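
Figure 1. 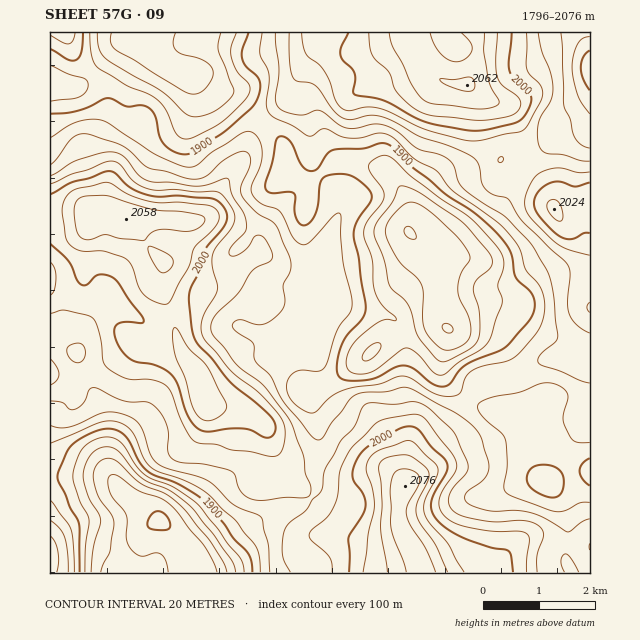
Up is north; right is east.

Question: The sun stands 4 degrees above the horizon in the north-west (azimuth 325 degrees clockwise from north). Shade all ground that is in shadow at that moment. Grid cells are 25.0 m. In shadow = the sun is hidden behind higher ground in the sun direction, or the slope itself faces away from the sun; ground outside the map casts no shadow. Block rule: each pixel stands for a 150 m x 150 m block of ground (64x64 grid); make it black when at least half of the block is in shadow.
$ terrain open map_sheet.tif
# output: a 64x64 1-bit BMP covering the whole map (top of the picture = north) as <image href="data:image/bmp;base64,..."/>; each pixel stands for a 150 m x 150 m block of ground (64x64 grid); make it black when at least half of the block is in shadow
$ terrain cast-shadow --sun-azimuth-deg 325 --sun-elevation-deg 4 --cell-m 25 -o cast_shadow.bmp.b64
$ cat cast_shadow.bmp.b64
<image width="64" height="64" href="data:image/bmp;base64,Qk0+AgAAAAAAAD4AAAAoAAAAQAAAAEAAAAABAAEAAAAAAAACAAATCwAAEwsAAAIAAAAAAAAA////AAAAAAA+AAAAAAAAAD4AAAAAAADgPgAAAAAAAOA+AAAAAAAAYBwAAAAAAAAADACAAAAHAAAAA8AAAB+AAAB/wAAAP8AAAf/AcAA/4AAH/8AAAD/gAA//wAAAH8AAH9/AAAAHwAA/x4AAAAGAAD/AAAAAAAAAP4AAAAAAAAB/gBgQAAAAAH+APBAAAAAAP4A4AAAAAAAfgAAAAAAAAAIAAAAAAAAAAAAAAAAAAACAAAAAAAAAAAAAAAAAAAAAAAAAAAAAAAAAAAAAeAAAAAAAAAB8AAAAAAAAAH4AAAAAAAAAfgAAAAAAEAA+AAAAAAA8AB4AAAAAADwACAAAAAAAPgAAAAAAAAAMAAAAAAAAAcAAAAAAAAABwAAAAAAAAAH8AAAAAAAAAP4AAAAAAAQAfgAAAAAADAB+AAHAAAQEAH4AB+AABAAAfgAP4AAAAAAeAA/gAAAAAAAAD+DAAAAAAAAH4cAAAAAAAAHwAAAAAAPAAGAAAAAAA+AA4AAAAAAB4AHgAAAAAADAB8AAAAAAAAAPw//AAAAAAB/H/+AAAAAAH8//8AAAAAAf///wAAAAAB////AAAAAAH4//8AAAAAAPAAD4AAAAAAAAADAAAAAAAAAAAAAAAAAAAAAAAAAAAAAAAAMIAAAAAAAABxwAAAAAAAAHHAAAAAAAAAMcAAAAAAAAAA=="/>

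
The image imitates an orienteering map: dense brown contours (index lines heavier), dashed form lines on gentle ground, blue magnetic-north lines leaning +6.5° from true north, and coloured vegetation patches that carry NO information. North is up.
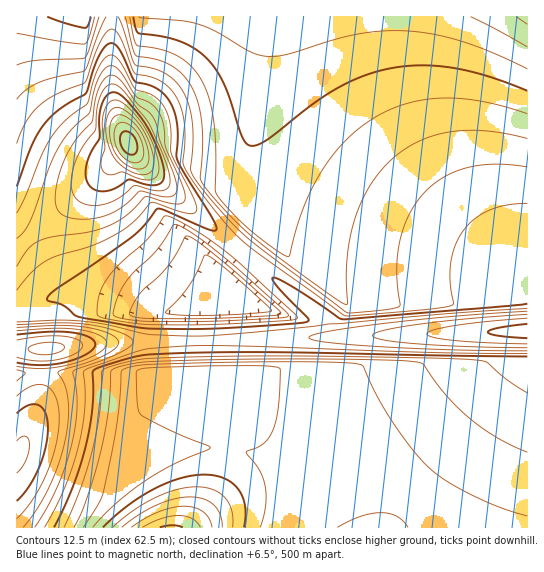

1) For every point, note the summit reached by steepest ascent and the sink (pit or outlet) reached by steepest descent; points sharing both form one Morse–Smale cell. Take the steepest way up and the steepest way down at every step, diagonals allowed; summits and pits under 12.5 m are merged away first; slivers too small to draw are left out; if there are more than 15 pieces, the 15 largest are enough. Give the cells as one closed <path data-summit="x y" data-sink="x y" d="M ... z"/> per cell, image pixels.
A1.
<path data-summit="129 143" data-sink="527 17" d="M527 16l-414 0-2 59 4 32 9 27 15 25 27 28 67 58 8 6 16-22 4 0 88 75 178-4z"/><path data-summit="527 331" data-sink="171 527" d="M527 331l-320 9-8 2 0 29 18 2 14 25 22 32 24 25 14 9 18 5 52 4 30 10 31 20 21 25 84 0z"/><path data-summit="18 455" data-sink="171 527" d="M210 372l-40 0-35 4-41-3-77 0-1 154 173 1 10-10 14-21 7-14 8-29 1-23-2-16z"/><path data-summit="129 143" data-sink="231 286" d="M130 145l-39 40-49 40-26 25 1 65 14-4 18-12 16-4 37 4 23 6 13 7 57-1 28-5 9-20-9-15 17-20-74-64-27-28z"/><path data-summit="129 143" data-sink="85 17" d="M111 16l-95 1 1 232 25-24 49-40 38-39-13-33-4-20z"/><path data-summit="129 143" data-sink="171 527" d="M215 372l-4 1 9 21 8 28 0 32-8 29-7 14-23 31 253-1-21-24-31-20-30-10-52-4-27-10-29-29z"/><path data-summit="527 331" data-sink="527 17" d="M258 228l-18 23 74 60 10 10 3 13 3 3 185-5 13-2-1-30-178 4z"/><path data-summit="47 349" data-sink="231 286" d="M78 295l-21 1-14 5-17 12-9 2-1 32 3 2 26 0 57-6 97-2 0-32-61 3-21-9z"/><path data-summit="527 331" data-sink="231 286" d="M241 252l-18 19 9 15-9 20-22 3-2 2 0 30 130-4-4-7-1-9-10-10z"/><path data-summit="47 349" data-sink="171 527" d="M198 341l-71 0-82 8-28-1-1 25 78 0 41 3 14-3 49-1 2-2z"/>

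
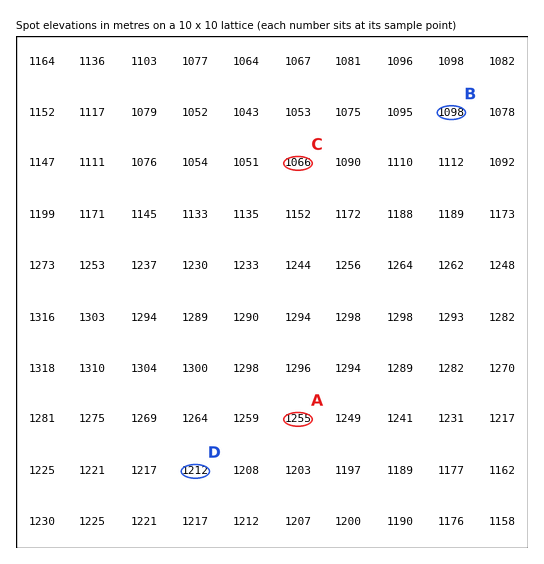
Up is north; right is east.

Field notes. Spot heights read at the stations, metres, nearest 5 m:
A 1255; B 1100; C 1065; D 1210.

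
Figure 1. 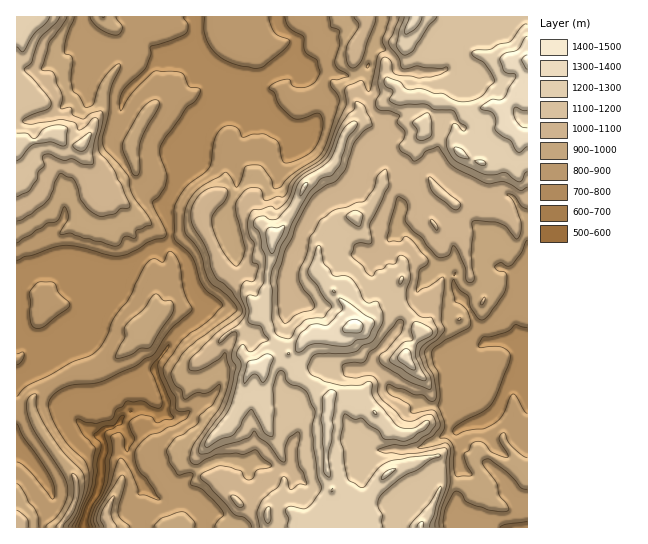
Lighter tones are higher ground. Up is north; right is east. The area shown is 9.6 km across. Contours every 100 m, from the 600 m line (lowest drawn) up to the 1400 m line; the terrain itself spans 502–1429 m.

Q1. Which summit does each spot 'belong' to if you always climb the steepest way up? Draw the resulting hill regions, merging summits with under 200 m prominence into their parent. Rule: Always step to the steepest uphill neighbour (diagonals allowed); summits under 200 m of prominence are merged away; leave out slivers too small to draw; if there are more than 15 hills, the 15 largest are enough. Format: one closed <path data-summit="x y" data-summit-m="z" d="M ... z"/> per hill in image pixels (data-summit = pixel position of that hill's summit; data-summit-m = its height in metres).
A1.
<path data-summit="355 327" data-summit-m="1429" d="M382 16l-186 1 1 20 8 14 26 28-7 22-14 4-17 20-9 21 0 8 3 5-2 11-18 29-4 12 8 20-2 11 18 17 6 24 6 14 6 9 0 4-6 7-14 10-12 11-18 28 2 13 10 22-2 10-7 4-20-7-15 8-5 8-7 4-5 0-5 5-1 4 4 5 0 11-3 5-1 25-4 12-8 12-4 14 1 7 443-1 0-308-17-23-8-1-12 4-14-3-22-11-18-21-10 0-7 6-7 20-13 17-1-21-3-8 1-15-9-16-1-17-3-7-11-10-5-19-1-27 16-48z"/><path data-summit="29 26" data-summit-m="1291" d="M195 16l-179 1 1 252 33-14 12-3 20 3 24 9 13 1 15-5 19-13 16-5 2-11-8-24 22-37 0-28 12-24 13-13 14-4 7-22-26-28-8-14z"/><path data-summit="17 526" data-summit-m="1086" d="M170 243l-17 4-19 13-15 5-13-1-24-9-20-3-12 3-34 15 1 258 66 0 5-21 8-12 4-12 1-25 3-5 0-11-4-5 1-4 5-5 5 0 7-4 5-8 15-8 20 7 7-4 2-10-10-22-2-13 18-28 12-11 14-10 6-7 0-4-6-9-6-14-6-24z"/><path data-summit="527 61" data-summit-m="1415" d="M527 16l-44 0 4 13-9 6-21 6-8 9-2 17-8 5-38 0-4-2-1-8-6-9-8-5-9-1-6 20 2 35 4 11 11 10 3 7 1 17 9 16-1 15 5 30 0-5 12-13 7-20 7-6 10 0 18 21 22 11 14 3 12-4 8 1 12 18 5 4z"/><path data-summit="406 358" data-summit-m="1375" d="M450 264l-11 3-16 15-6 9 0 14-14 14-10 16-20 22 0 10 12 11 4 9 5 5 7 1 22 12 20 0 6-4 5-9 9-5 6-21 10-19-17 0-14-25 0-5 5-12 8-7-8-13 2-16z"/><path data-summit="415 17" data-summit-m="1362" d="M482 16l-99 0-10 30 9 2 8 5 6 9 1 8 4 2 38 0 8-5 2-17 8-9 21-6 9-6z"/>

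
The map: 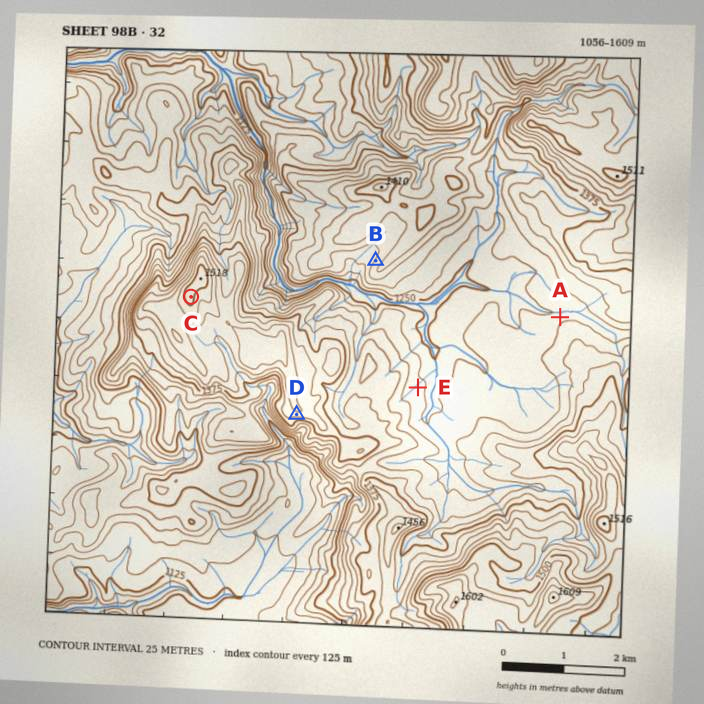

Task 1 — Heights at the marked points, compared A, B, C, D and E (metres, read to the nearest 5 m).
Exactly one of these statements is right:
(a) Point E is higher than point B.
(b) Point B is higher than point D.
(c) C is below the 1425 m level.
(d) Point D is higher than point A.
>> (d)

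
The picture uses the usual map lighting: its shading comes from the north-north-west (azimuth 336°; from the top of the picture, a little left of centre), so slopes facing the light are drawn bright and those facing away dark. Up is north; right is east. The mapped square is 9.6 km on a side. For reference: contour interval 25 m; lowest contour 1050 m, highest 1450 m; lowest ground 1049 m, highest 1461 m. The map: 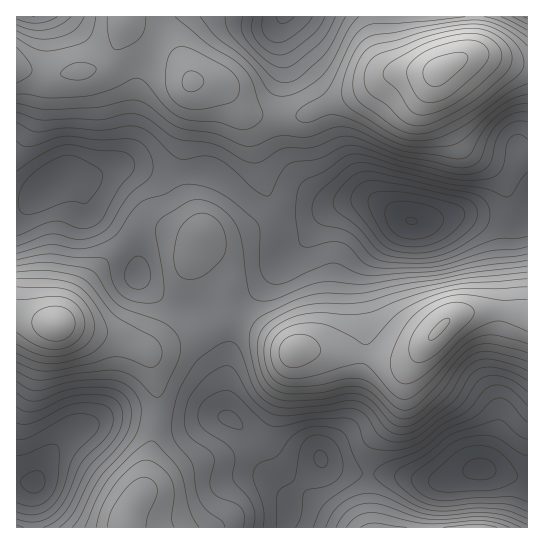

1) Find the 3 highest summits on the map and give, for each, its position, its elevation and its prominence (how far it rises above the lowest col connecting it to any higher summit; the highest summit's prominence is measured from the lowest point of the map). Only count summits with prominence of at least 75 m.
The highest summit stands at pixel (439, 70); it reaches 1461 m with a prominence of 412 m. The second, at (439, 329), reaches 1427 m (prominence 204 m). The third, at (57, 325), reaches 1425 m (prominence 162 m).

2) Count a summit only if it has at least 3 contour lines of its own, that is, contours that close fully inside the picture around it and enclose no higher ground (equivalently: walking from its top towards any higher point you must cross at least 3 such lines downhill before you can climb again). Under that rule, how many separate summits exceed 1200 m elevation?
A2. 1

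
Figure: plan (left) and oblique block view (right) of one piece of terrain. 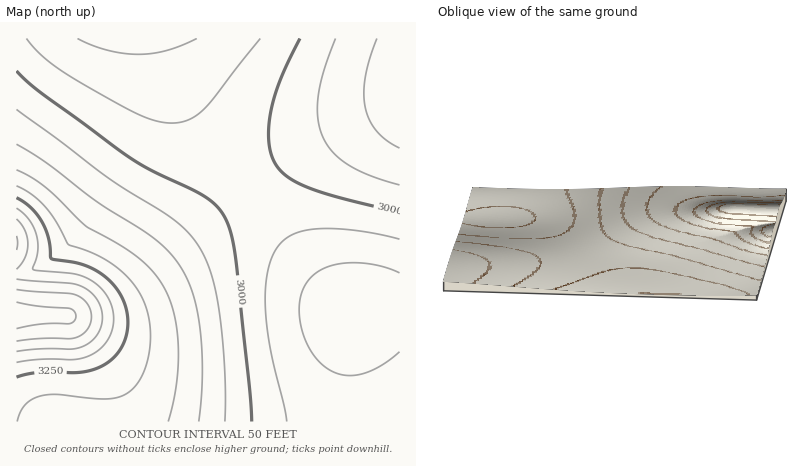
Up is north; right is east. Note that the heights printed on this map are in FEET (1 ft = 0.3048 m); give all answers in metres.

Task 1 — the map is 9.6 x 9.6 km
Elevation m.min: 875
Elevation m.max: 1060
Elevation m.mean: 930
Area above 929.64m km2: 36.8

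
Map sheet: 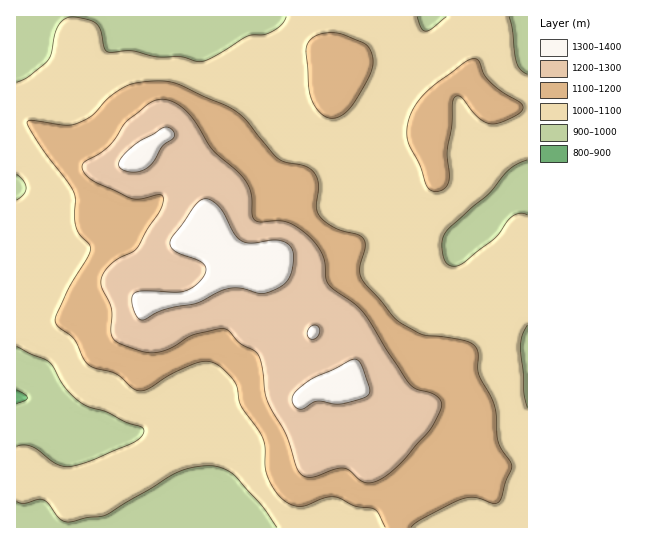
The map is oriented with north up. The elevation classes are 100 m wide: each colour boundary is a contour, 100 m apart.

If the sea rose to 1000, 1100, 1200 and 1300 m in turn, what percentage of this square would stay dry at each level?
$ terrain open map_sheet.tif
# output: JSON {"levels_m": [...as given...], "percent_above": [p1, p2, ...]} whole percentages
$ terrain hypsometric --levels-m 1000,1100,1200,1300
{"levels_m": [1000, 1100, 1200, 1300], "percent_above": [88, 46, 22, 4]}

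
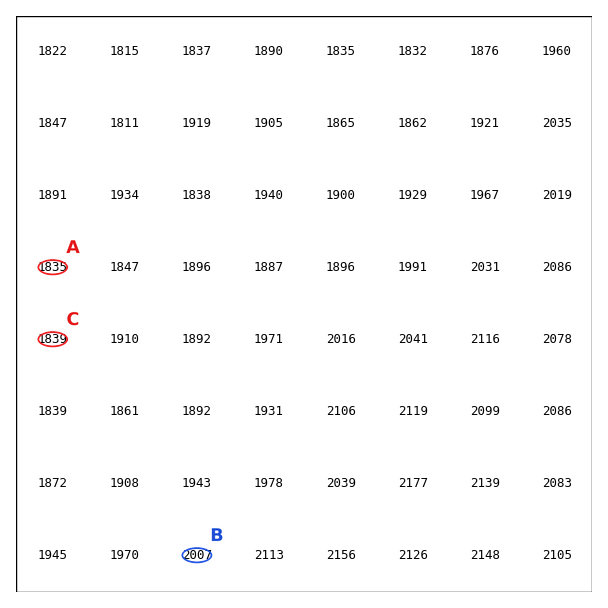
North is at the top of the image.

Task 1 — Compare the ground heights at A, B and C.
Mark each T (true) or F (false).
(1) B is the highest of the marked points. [T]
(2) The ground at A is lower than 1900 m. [T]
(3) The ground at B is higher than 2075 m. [F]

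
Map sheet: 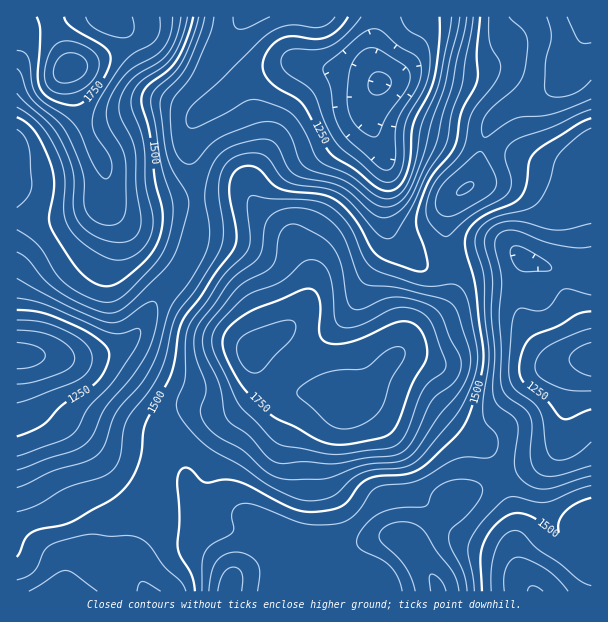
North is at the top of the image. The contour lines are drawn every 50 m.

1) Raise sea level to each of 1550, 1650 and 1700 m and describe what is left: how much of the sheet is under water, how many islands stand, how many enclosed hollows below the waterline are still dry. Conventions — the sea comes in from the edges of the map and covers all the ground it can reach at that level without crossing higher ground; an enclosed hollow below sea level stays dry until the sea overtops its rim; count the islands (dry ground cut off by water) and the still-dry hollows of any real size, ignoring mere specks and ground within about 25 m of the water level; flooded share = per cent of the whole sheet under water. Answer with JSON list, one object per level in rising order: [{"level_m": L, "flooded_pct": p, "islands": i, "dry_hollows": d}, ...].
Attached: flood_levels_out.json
[{"level_m": 1550, "flooded_pct": 65, "islands": 1, "dry_hollows": 0}, {"level_m": 1650, "flooded_pct": 82, "islands": 1, "dry_hollows": 0}, {"level_m": 1700, "flooded_pct": 88, "islands": 1, "dry_hollows": 0}]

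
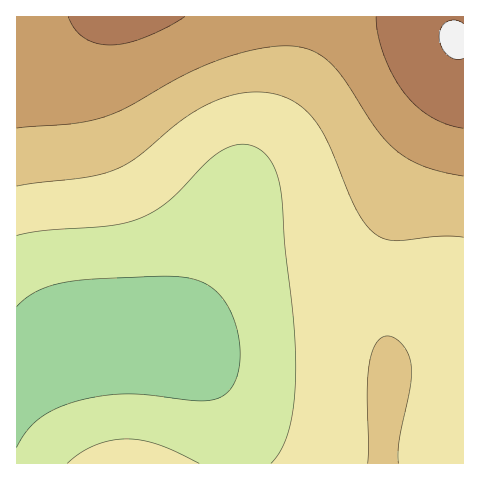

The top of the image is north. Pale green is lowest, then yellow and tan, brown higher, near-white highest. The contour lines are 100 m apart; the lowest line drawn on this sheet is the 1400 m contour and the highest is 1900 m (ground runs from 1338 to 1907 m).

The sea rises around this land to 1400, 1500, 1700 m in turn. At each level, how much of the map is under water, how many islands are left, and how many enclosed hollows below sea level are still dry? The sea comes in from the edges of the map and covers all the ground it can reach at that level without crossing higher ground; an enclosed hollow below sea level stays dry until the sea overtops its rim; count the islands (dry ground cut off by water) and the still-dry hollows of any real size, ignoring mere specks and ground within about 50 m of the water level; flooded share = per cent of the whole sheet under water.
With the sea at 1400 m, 13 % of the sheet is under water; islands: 0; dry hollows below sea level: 0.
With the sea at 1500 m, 35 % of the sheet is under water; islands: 0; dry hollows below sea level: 0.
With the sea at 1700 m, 81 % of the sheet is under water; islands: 0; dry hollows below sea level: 0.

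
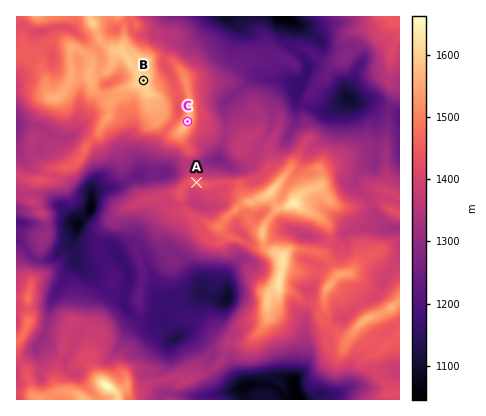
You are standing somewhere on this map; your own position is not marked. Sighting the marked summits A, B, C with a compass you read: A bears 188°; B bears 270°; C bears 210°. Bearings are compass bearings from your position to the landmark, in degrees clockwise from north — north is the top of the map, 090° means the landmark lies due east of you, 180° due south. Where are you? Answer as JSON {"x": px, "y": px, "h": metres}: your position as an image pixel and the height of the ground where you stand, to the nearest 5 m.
{"x": 211, "y": 81, "h": 1360}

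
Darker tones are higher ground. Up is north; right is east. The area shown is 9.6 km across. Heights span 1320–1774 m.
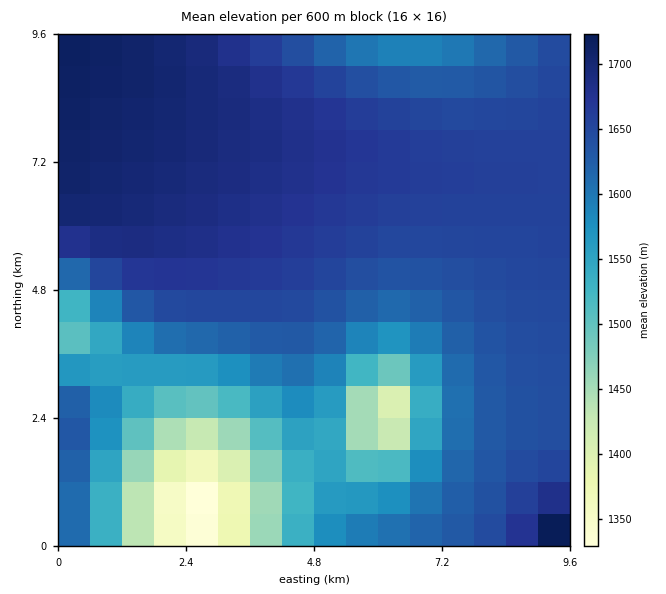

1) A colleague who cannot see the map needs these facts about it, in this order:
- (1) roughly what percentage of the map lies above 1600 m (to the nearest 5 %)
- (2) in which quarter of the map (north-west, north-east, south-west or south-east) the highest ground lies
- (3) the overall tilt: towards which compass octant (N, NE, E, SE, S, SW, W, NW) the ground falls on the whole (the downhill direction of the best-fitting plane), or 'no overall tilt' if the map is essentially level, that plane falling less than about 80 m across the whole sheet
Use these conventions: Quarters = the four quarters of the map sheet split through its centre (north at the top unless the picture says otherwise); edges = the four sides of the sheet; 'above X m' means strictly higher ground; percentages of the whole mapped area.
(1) About 70 % of the map lies above 1600 m.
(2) Look to the south-east quarter for the highest ground.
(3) The general tilt is down to the south (the land rises towards the north).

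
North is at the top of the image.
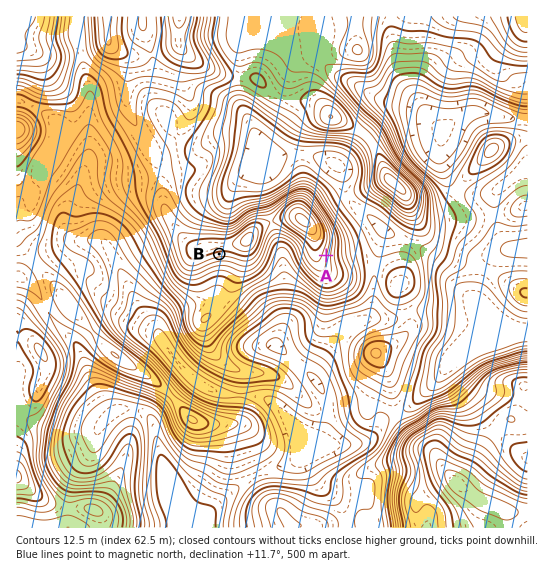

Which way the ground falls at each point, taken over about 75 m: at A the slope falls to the E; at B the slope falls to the S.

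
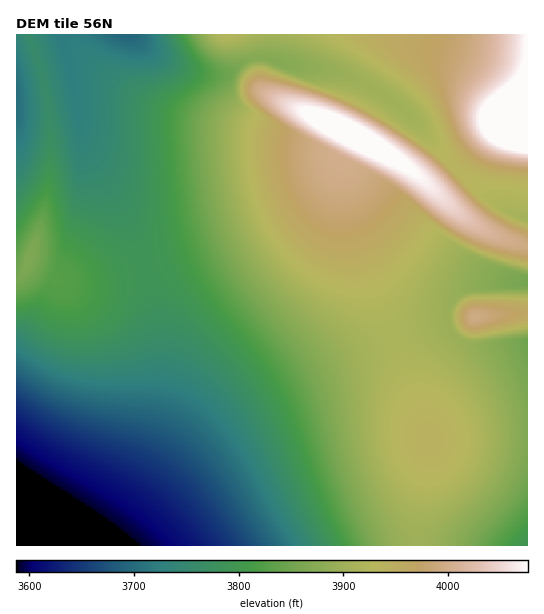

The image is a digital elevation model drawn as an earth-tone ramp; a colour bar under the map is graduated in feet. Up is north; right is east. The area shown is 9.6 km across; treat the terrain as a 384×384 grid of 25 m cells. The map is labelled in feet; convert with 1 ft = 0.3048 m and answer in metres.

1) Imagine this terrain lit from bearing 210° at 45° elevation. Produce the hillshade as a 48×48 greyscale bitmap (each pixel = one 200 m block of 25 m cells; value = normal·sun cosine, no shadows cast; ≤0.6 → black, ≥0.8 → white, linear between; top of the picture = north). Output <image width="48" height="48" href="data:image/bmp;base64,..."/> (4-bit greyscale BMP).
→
<image width="48" height="48" href="data:image/bmp;base64,Qk32BAAAAAAAAHYAAAAoAAAAMAAAADAAAAABAAQAAAAAAIAEAAATCwAAEwsAABAAAAAAAAAAAAAAABEREQAiIiIAMzMzAERERABVVVUAZmZmAHd3dwCIiIgAmZmZAKqqqgC7u7sAzMzMAN3d3QDu7u4A////AIiIiJmZmZmZmZmZmZmZqpmZmYiIiIiIiIiIiZmZmZmZmZmZmZmZmZmZmYiIiIiIiIiJmZmZmZmZmZmZmZmZmZmZmZiIiIiIiImZmZmZmZmZmZmZmZmZmZmZmZiIiIiIiJmZmZmZmZmZmZmZmZmZmZmZmZmIiIiIiJmZmZmZmZmZmZmZmZmZmZmZmZmIiIiIiJmZmZmZmZmZmZmZmZmZmZmZmZmIiIiIiJmZmZmZmZmZmZmZmZmZmZmZmZiIiIiIiJmZmZmZmZmZmZmZmZmZmZmZmYiIiIiIiJmZmZmZmZmZmZmZmZmZmZmZmIiIiIiIiJmZmZmZmZmZmZmZmZmZmZmZiIiIiIiIiJmZmZmZmZmZmZmZmZmZmZmYiIiIiIh3d5mZmZmZmZmZmZmZmZmZmZmIiIiIiHd3d5mZmZmZmZmZmZmZmZmZmZmIiIiIh3d3d6qqmZmZmZmZmZmZmZmZmZmIiIiIh3d3d6qqmZmZmZmZmZmZmZmZmZiIiIiId3d3d6qqmZmZmZmZmZmZmZmZmZiIiIiId3d3d6qqmZmZmZmZmZmZmZmZmZiIiIiIh3d3d6qpmZmZmZmZmZmZmZmZmZiIiIiIiIiIiKqZmZmYiImZmZmZmZmZmZiIiIiIibuqqqmZmZiIiIiZmZmZmZmZmZmIiIiIm7uru6mZmYiIiIiZmZmZmZmZmZmIiIiImpiImZmZmIiIiIiJmZmZmZmZmZmIiIiIh2VWZpmYiIiIiIiJmZmZmZmZmZmIiIiIh1VERJmIiIiIiIiJmZmZmZmZmZmIiIiIiHdmZoiIiIiIiIiJmZmZmZmZmZmIiIiIiIiJq4iIiHeIiIiJmZmZmZmZmZmIiIiIiIm8zIiHd3d4iIiJmZmZmZmZmZmIiIiIibzcuoh3d3d4iIiZmZmZmZmZmZiIiIiIrNy5h4h3d3d4iIiZmZmZmZmZmZiIiIiKzLmGVYh3d3eIiIiZmZmZmZmZmYiIiIisyoZURYh3d3eIiIiZmZmZmZmZmYiIiIrMqFRGeIh3d3iIiIiZmZmZmZmZmIiIiKzKdTV4mYh3d3iIiImZmZmZmZmZiIiImsyXU1iZmYiHd4iIiImZmZmZmZmYiIiJvLl0NYmaqoiHd4iIiImZmZmZmZmIiIm8y4ZCSJq7vIiHd4iIiJmZmZmZmZiIiazLl1MkiavM3YiHd4iIiJmZmZmZmYiJrMuoZCJHmrzN3YiId4iIiZmZmZmZiImszKhkISV5q7vMzImIeIiIiJmZmYiIiazLqGUxE2iZqqqqqpmYeIiIiIiIiIiJq8uoZTETV4maqpmIiJmXeIiIiIiIiIiLy6hkMRNGeJmqmYh3d5mHeIiIiIh3iIibqGQyI1Z4iZqpmIh3dpmHeIiIh3d3iIiYdTIjVniJmamZmIh3d5mHeIiHd3eImZmXUzRniImZmZmYiIiIiJmHiIh3d3iJqqqYZniZmZmZmZmIiIiIiJh3iId3d4mau7qpmZmZmZmZmYiIiIiJmZh3iId3eJmru7qpmZmZmZmZiIiIiIiZmQ=="/>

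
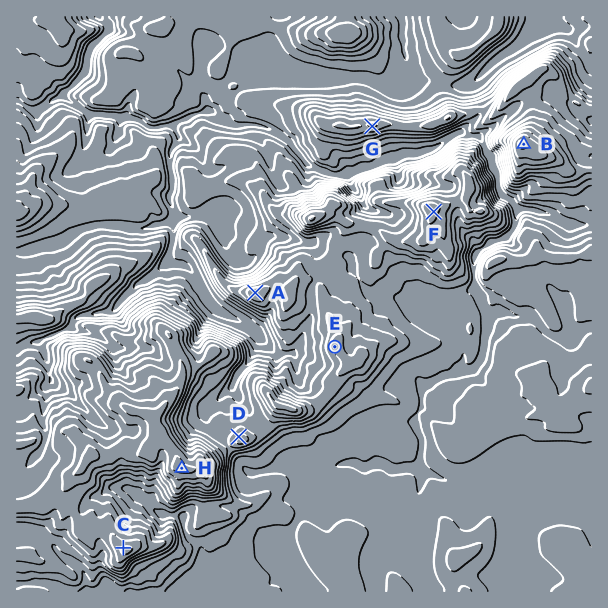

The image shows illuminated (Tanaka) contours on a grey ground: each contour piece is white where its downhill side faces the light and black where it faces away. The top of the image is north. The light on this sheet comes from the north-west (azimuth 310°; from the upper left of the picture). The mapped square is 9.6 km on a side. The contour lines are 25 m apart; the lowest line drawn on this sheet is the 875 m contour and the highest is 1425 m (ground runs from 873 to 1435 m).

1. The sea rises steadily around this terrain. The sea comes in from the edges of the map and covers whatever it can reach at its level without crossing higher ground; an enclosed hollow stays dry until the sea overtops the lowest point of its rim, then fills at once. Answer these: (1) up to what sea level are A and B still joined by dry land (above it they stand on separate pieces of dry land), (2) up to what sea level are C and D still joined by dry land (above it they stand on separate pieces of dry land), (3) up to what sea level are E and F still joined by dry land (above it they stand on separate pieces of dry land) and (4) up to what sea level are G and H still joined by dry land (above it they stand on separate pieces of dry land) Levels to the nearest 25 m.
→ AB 1100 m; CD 1250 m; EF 1175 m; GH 1075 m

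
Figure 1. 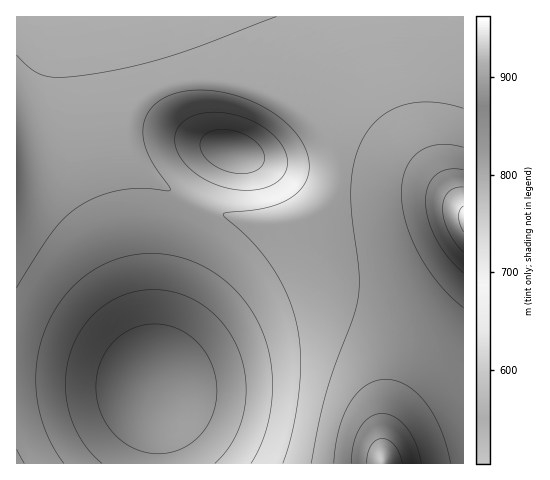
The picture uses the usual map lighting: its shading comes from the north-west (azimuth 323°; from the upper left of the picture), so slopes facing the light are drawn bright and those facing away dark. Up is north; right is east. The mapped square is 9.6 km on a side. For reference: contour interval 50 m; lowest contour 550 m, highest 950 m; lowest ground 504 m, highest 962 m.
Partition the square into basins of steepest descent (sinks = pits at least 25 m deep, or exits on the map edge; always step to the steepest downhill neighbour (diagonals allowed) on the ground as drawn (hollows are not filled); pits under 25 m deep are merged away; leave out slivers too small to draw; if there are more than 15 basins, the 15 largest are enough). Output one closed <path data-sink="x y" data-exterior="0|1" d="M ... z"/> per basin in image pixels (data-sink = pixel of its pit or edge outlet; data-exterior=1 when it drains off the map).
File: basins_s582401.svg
<path data-sink="157 388" data-exterior="0" d="M463 16l-447 1 1 447 447-1 0-250-2-2-16-6-28 0-48 8-45 4-37 5-23 0-30-4-41-14-36-22-23-24-8-15-1-9 3-16 6-10 11-12 14-8 19-6 18-2 27 1 19 4 34 11 60 37 80 37 27 19 19 19z"/><path data-sink="232 152" data-exterior="0" d="M210 80l-31 2-26 10-18 16-8 17 0 18 11 19 20 20 24 16 40 16 43 8 23 0 37-5 36-3 57-9 28 0 18 6 0-2-20-20-21-15-26-14-60-27-44-28-45-19z"/>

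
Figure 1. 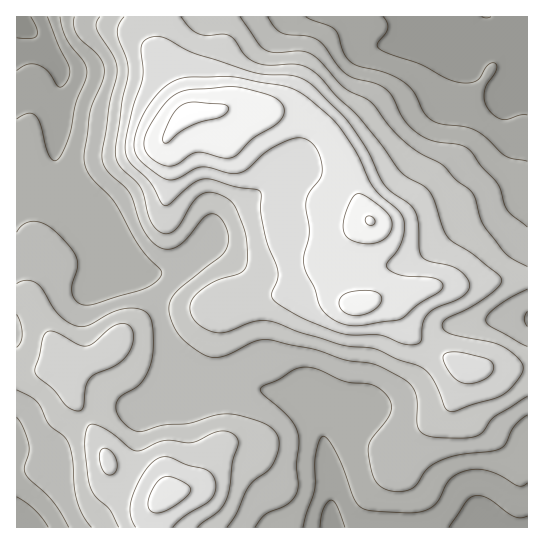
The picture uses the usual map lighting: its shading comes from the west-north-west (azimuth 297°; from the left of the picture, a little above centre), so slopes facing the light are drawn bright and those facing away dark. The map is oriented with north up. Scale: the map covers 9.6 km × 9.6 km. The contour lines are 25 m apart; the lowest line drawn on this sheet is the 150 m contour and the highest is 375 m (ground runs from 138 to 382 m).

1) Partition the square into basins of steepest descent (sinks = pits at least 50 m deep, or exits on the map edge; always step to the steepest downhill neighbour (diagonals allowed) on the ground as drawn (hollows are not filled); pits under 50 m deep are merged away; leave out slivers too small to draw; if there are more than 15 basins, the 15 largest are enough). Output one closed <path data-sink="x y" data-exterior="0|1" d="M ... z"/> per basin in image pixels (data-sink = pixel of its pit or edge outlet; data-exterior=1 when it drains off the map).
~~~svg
<path data-sink="486 527" data-exterior="1" d="M329 281l-8 2-24 10-68 8-28 8-36 6-34 13-9 7-15 16-9 5-16 4-22-3 3 14 9 26 24 38 13 31 16 13 33 16 7 0-10 15-2 17 374 1 1-159-63-1-46-27-11-11-9-17-9-10-5-3-12 0-12 4-8 0z"/><path data-sink="17 18" data-exterior="1" d="M157 16l-141 1 1 355 29-3 11-8 2-6 14 5 25-4 9-5 15-16 9-7 34-13 36-6 28-8 68-8 28-12 6 2 14 14-12-26-1-14 5-11 14-14 20-11-12-20-11-32-16-31-18-18-21-8-66-4-10 3-22 0-6 2-12-31-6-13-12-16z"/><path data-sink="486 17" data-exterior="1" d="M527 16l-369 0-1 31 3 8 11 14 6 13 12 31 6-2 22 0 10-3 66 4 21 8 14 13 20 36 11 32 12 20-20 11-14 14-5 11 0 10 4 12 7 14 8 10 10 1 12-4 12 0 5 3 9 10 9 17 11 11 46 27 62 0z"/><path data-sink="17 527" data-exterior="1" d="M59 355l-2 6-11 8-30 4 0 154 137 1 2-18 10-15-7 0-33-16-16-13-13-31-24-38-9-26z"/>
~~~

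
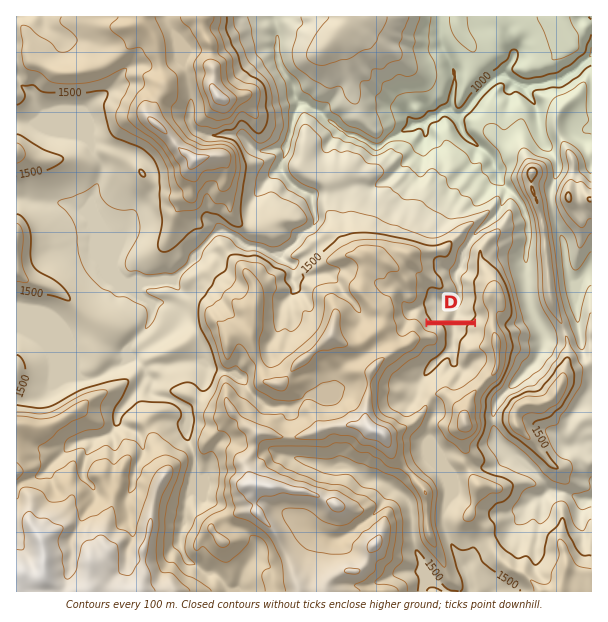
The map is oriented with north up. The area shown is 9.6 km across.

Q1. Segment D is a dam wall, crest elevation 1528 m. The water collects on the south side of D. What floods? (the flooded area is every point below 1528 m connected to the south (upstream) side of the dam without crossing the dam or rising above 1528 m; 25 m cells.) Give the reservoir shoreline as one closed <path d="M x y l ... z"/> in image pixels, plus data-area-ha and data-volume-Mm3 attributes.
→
<path d="M473 325l-42 0-1 1 1 0 6 0 1 2 2 0 4 4 0 12-2 1-2 5-2 2-1 0-3 3-5 0-11 11-2 5-7 9-1 4 1 2 5 10 2 2 5-5 0-1 3-3 0-2 3-3 0-1 14-13 3 0 2 2 10 0 5 4 3 0 1-2 2 0 3-3 0-2 2-1 0-3-1-1-7 0-2-2 0-3-2-2 2-1 0-11 1-1 0-2 2 0 7-7 0-8 2-1-1-1z" data-area-ha="54" data-volume-Mm3="15.10"/>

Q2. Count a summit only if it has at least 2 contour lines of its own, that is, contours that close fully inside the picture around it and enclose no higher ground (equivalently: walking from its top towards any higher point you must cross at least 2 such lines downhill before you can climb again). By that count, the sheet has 6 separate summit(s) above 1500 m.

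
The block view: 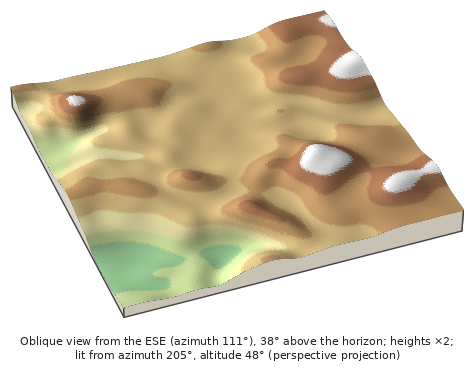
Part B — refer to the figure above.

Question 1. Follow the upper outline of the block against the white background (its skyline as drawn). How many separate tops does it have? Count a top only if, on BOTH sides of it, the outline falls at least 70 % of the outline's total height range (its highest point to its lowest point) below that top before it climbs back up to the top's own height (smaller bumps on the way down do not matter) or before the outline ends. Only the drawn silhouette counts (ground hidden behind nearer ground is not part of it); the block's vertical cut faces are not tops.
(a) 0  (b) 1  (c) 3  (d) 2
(a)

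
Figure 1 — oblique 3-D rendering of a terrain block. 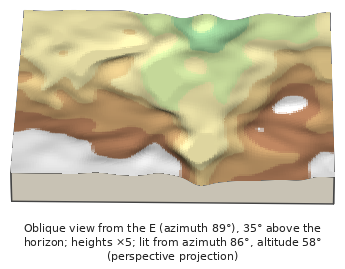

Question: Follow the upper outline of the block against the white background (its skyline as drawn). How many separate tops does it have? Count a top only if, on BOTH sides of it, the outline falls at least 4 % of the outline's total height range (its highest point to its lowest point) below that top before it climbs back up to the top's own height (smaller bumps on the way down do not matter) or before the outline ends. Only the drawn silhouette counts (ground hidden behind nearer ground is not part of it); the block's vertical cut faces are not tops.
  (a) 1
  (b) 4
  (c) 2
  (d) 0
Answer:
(c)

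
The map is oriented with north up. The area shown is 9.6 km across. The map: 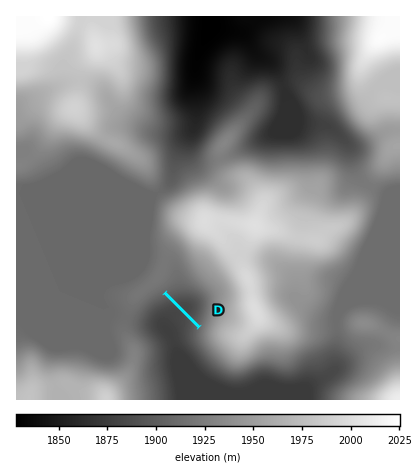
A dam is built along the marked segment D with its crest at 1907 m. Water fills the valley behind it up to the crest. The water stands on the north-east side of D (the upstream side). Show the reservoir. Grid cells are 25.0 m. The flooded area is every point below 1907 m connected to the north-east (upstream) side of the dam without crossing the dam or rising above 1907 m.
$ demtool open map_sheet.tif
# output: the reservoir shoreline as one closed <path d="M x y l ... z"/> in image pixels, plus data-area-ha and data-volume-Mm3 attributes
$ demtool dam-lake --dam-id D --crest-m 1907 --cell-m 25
<path d="M182 287l-10 2-5 3 31 32 6-14 0-10-2-4-6-5-14-4z" data-area-ha="45" data-volume-Mm3="5.18"/>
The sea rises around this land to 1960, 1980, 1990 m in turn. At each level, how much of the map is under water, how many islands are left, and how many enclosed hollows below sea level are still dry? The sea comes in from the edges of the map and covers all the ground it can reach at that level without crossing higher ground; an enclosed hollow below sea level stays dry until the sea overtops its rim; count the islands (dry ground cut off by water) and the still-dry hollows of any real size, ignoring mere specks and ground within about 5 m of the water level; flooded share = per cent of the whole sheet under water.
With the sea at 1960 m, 76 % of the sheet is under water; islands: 1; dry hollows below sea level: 0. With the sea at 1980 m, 87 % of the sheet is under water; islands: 2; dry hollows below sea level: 0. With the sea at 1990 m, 93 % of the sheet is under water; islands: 2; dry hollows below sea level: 0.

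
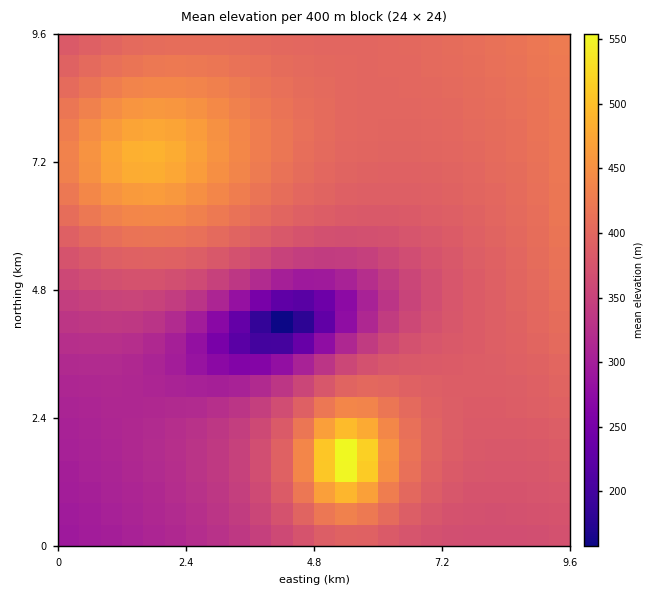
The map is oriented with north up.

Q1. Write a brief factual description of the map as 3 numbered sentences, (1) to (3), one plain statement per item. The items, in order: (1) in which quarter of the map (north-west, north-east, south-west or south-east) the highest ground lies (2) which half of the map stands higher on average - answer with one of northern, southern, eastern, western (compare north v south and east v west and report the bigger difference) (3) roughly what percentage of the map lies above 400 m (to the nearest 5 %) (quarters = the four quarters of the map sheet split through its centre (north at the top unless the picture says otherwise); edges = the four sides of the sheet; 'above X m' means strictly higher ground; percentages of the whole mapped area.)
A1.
(1) The highest ground is in the south-east quarter.
(2) Taken as a whole, the northern half is higher than the southern.
(3) Ground above 400 m makes up about 35 % of the sheet.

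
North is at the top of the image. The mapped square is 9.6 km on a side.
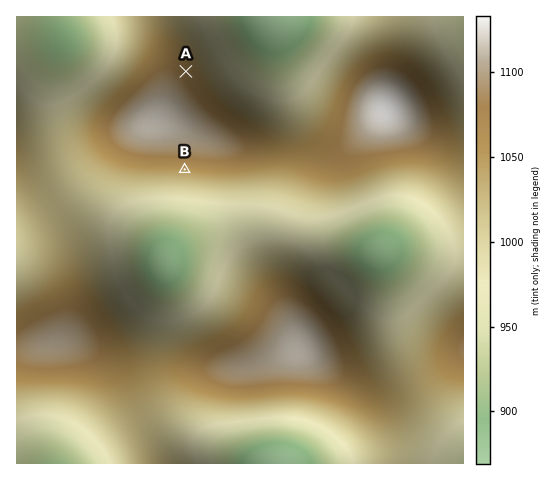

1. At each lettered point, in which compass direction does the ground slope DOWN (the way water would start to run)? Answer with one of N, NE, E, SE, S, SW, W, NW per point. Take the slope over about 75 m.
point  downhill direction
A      NE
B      S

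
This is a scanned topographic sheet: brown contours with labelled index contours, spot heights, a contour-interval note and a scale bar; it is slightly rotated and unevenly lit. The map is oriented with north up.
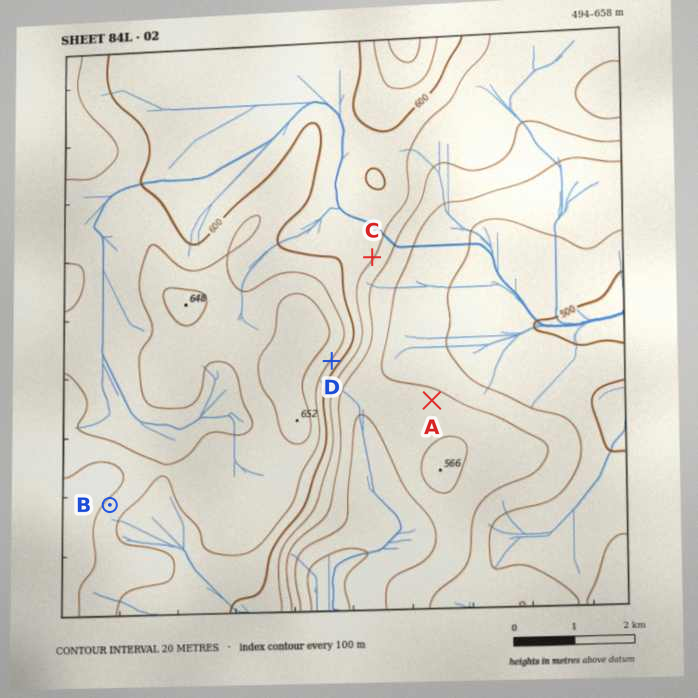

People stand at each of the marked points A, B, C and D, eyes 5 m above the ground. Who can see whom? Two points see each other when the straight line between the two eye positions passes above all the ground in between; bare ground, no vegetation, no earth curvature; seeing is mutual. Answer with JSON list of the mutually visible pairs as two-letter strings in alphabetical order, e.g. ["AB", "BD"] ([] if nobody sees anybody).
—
["AC", "AD"]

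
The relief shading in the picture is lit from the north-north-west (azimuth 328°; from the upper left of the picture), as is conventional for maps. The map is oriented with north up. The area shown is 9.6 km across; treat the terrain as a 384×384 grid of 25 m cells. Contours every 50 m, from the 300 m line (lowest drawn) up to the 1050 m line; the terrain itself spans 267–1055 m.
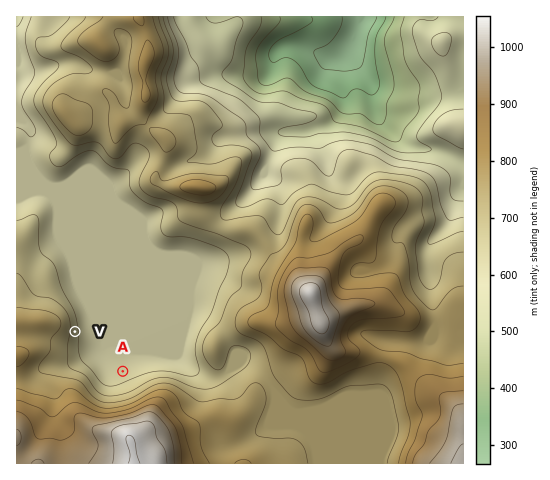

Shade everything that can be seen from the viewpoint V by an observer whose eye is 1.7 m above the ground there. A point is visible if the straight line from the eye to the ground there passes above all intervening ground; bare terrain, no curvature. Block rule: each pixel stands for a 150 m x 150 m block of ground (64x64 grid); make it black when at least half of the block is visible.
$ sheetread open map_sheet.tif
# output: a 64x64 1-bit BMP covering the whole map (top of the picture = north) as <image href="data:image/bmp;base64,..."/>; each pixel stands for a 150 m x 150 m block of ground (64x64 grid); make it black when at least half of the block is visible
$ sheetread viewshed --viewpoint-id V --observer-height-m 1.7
<image width="64" height="64" href="data:image/bmp;base64,Qk0+AgAAAAAAAD4AAAAoAAAAQAAAAEAAAAABAAEAAAAAAAACAAATCwAAEwsAAAIAAAAAAAAA////AAAAAAAAAAAAAAAA/hAAAAAAAAD/GAAAAAAAAP8AAAAAAAAAf0gBAAAAAAB/aB/AAAAAAH8oP+AAAAAAfzv/8AAAAAB/Gf/wD4AAAB8B//gfwAAAAAH//D/AQAAAA//+/8PgAAAD//////AAAAH///gE8AAAAP//8AD4AAAA///wA/gAAAD///AP8AAAAP//8B/wAAAA///5//AAAAH/////4AAAAH/////gAAAAf////+AAAAB/////wAAAAH/////AAAAAf////8AAAAB/////gAAAAH////8AAAAAf////wAAAAB/////AAAAAH////8AAAAAf///8wAAAAD////xAAAAAP///+GAAAAA////gYAAAAD///AAgAAAAP//4ACAAAAA///gAAAAAAD///gAAAAAAP//+AAAAAAA///AAAAAAAD/8AAAAAAAAf/AAAAAAAAD/8AAAAAAAAP/wAAAAAAAAf/gAAAAAAAB//gAAAAAAAP/+AAAAAAAA//wAAAAAAAHHeAAAAAAAAYAYAAAAAAADABgAAAAAAAAAHAAAAAAAAAAYAAAAAAAAABAAAAAAAAAAEAAAAAAAAAAQAAAAAAAAABgAAAAAAAAAAAAAAAAAAAMAAAAAAAAABgAAAAAAAAAAAAAAAAAAAAAAAAAAAAAAAAAAAAAAAAAAAAAAAAAAA=="/>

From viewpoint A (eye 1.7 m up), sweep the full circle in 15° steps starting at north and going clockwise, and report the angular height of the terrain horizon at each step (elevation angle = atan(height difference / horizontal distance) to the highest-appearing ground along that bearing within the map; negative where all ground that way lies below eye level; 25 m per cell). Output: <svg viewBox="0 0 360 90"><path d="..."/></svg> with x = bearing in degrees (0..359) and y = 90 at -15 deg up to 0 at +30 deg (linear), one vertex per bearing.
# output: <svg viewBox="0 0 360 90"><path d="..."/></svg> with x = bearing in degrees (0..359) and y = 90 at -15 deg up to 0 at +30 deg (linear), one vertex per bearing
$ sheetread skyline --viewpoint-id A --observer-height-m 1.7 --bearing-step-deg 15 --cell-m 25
<svg viewBox="0 0 360 90"><path d="M0 57l15-1 15 1 15 0 15-5 15-2 15 4 15-9 15-9 15-7 15-5 15 0 15 0 15 4 15 4 15 3 15 5 15 4 15 7 15 0 15 0 15 3 15 5 15-1"/></svg>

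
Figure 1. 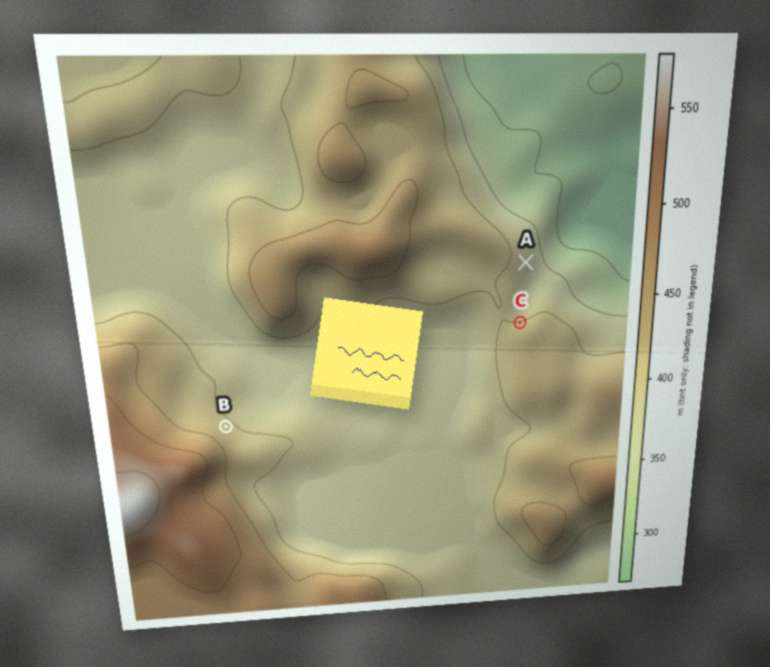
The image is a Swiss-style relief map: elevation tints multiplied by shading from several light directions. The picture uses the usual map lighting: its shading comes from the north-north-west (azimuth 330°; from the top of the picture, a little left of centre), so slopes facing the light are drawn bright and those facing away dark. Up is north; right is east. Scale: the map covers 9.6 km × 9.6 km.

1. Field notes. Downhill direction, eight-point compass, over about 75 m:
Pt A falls E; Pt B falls NE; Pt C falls N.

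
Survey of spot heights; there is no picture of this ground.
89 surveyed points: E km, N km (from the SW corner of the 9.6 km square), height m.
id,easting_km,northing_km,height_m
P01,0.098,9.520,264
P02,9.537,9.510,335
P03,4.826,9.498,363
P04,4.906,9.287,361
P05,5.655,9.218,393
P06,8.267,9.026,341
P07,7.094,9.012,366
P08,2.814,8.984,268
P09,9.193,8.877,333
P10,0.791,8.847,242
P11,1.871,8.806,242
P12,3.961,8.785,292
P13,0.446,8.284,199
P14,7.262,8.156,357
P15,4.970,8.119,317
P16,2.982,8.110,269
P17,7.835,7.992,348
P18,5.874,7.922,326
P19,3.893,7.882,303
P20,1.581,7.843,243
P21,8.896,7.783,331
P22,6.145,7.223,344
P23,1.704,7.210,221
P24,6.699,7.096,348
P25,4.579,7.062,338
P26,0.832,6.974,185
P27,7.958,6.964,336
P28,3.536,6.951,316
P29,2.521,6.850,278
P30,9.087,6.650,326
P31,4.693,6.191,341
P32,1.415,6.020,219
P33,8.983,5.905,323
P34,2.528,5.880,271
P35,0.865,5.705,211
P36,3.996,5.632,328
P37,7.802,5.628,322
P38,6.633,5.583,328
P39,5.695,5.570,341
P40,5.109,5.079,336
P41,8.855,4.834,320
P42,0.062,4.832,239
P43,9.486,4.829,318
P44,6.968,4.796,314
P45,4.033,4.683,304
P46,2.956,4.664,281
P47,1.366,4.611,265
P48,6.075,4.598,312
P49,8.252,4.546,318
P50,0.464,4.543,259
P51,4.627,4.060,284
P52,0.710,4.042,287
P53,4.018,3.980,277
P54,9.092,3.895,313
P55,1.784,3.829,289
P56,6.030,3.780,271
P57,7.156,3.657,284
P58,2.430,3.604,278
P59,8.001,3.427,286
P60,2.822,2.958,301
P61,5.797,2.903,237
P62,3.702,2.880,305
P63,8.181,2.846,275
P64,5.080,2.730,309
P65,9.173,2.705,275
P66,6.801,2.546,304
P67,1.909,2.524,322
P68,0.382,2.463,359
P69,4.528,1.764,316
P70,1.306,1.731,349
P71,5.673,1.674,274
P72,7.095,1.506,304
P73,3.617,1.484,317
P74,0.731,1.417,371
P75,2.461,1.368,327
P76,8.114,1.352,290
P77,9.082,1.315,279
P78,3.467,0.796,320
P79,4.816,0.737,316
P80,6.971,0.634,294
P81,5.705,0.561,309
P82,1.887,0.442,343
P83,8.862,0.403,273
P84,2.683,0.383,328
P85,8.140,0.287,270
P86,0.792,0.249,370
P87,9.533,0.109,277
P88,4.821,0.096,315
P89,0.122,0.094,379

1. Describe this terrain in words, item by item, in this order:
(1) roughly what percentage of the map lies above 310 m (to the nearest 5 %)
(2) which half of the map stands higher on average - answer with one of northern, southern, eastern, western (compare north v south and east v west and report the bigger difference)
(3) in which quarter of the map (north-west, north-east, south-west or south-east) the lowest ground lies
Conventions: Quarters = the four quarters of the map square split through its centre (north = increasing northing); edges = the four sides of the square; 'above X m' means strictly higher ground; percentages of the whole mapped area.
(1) Roughly 50 % of the ground is higher than 310 m.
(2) The eastern half stands higher on average than the western half.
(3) Look to the north-west quarter for the lowest ground.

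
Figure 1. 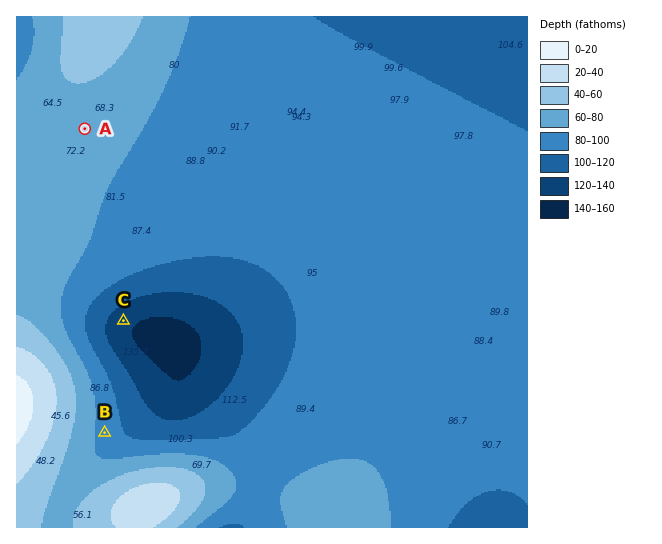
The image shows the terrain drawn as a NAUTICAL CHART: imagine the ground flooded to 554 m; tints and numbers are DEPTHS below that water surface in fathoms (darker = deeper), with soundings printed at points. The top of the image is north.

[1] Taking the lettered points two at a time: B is above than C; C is below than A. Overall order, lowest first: C B A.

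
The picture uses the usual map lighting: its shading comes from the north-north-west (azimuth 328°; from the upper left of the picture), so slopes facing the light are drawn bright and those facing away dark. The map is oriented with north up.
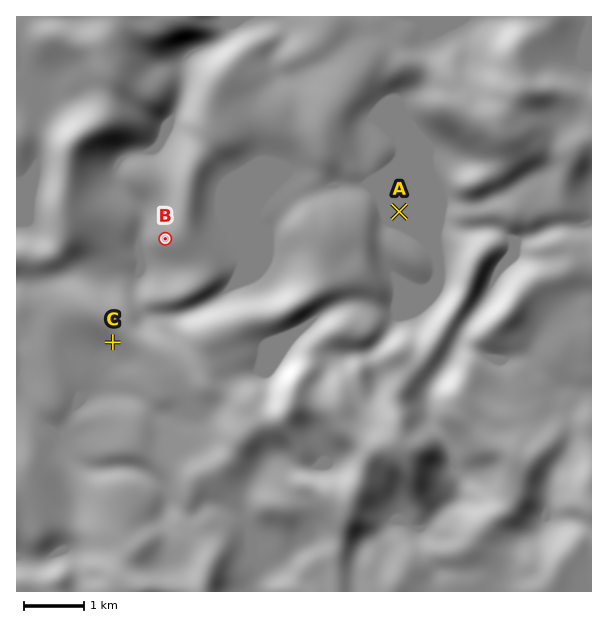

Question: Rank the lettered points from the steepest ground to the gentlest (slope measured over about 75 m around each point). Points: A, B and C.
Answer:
B C A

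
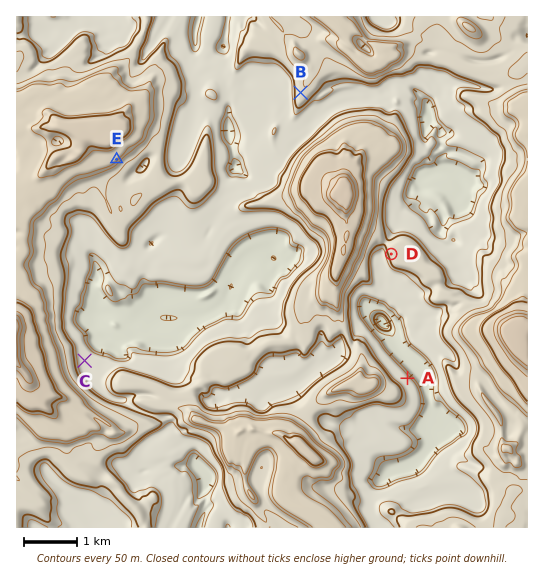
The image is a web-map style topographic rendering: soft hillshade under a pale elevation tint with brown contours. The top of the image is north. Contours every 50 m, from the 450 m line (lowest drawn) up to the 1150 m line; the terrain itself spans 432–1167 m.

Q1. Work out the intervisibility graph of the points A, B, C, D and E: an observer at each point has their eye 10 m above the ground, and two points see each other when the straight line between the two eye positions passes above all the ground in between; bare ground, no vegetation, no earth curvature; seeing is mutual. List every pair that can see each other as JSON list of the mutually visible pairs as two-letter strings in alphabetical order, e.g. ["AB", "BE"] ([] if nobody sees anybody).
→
["AD", "BC", "BE", "CE"]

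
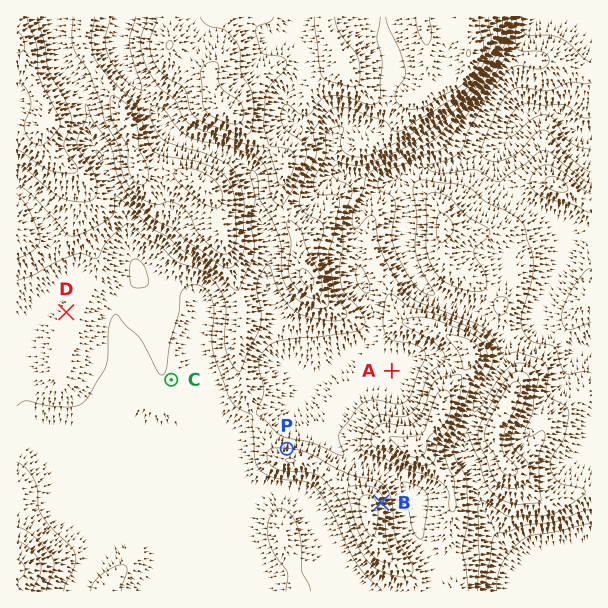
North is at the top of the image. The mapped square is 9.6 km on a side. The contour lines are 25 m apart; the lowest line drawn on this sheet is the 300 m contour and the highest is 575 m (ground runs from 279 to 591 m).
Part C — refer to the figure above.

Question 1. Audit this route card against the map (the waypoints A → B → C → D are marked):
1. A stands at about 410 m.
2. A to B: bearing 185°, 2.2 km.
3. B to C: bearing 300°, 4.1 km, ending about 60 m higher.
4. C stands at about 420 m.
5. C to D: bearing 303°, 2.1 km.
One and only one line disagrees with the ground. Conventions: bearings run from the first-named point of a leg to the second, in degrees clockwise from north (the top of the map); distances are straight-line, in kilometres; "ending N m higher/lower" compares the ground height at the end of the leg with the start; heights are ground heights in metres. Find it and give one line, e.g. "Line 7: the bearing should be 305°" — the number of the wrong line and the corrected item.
Line 3: it should read "ending about 60 m lower".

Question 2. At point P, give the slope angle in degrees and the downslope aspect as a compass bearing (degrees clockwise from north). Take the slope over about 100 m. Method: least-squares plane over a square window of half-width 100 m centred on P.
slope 10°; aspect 4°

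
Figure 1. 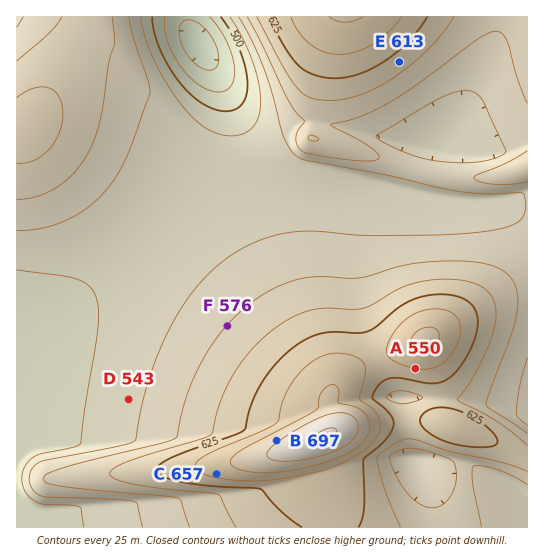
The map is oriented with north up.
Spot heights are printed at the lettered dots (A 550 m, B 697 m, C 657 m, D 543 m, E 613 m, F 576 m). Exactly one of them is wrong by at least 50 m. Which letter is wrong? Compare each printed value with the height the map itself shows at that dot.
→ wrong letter A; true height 650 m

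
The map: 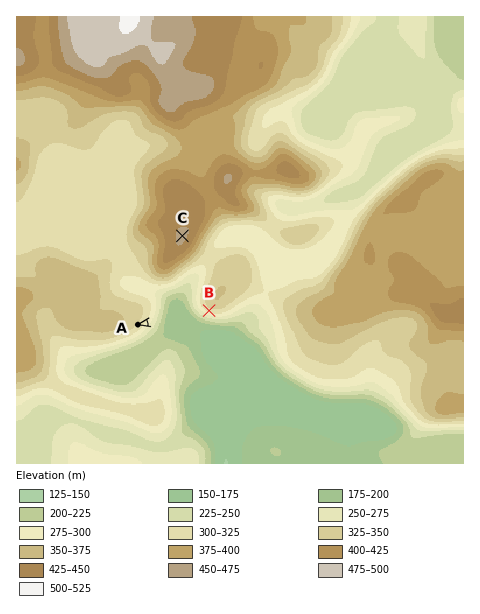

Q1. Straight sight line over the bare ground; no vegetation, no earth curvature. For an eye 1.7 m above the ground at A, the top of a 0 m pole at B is visible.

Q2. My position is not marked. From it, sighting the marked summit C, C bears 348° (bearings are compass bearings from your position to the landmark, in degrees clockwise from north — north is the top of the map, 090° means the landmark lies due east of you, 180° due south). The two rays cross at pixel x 199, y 316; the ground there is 230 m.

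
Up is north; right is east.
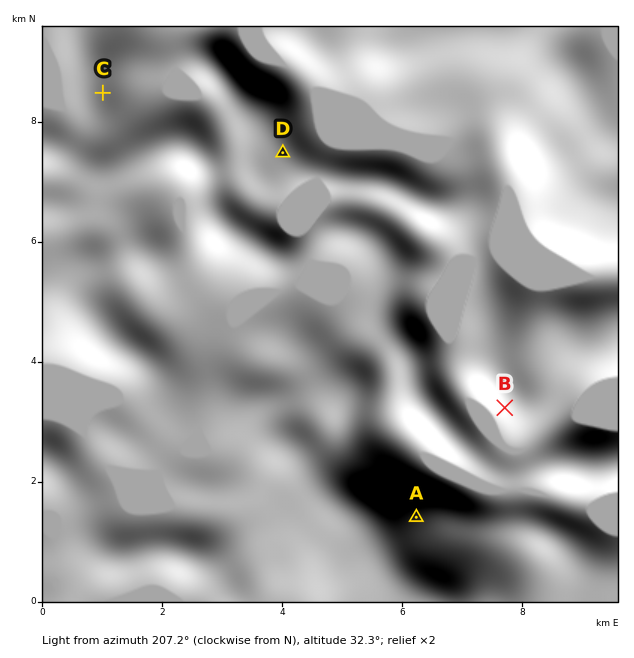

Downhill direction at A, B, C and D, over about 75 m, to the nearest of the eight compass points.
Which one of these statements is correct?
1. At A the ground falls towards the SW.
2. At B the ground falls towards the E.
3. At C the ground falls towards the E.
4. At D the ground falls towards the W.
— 3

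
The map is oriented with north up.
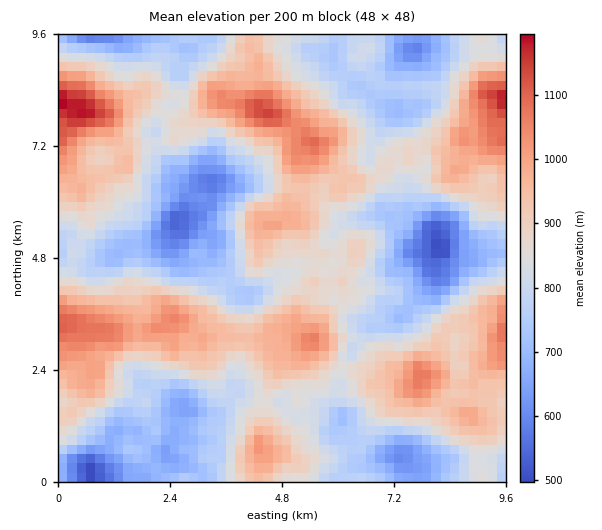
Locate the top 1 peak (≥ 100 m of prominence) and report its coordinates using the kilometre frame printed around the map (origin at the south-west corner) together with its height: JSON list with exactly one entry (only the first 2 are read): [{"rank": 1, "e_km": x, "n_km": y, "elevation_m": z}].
[{"rank": 1, "e_km": 4.54, "n_km": 7.89, "elevation_m": 1154}]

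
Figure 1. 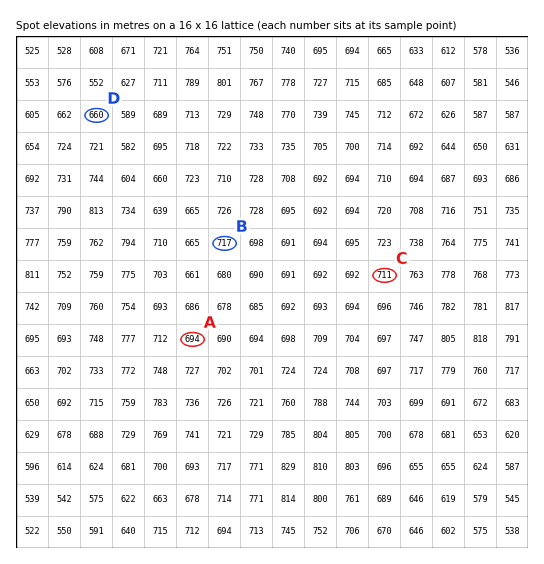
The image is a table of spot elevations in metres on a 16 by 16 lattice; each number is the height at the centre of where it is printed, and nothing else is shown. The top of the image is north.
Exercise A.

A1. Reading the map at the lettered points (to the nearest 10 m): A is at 690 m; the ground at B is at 720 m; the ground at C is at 710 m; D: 660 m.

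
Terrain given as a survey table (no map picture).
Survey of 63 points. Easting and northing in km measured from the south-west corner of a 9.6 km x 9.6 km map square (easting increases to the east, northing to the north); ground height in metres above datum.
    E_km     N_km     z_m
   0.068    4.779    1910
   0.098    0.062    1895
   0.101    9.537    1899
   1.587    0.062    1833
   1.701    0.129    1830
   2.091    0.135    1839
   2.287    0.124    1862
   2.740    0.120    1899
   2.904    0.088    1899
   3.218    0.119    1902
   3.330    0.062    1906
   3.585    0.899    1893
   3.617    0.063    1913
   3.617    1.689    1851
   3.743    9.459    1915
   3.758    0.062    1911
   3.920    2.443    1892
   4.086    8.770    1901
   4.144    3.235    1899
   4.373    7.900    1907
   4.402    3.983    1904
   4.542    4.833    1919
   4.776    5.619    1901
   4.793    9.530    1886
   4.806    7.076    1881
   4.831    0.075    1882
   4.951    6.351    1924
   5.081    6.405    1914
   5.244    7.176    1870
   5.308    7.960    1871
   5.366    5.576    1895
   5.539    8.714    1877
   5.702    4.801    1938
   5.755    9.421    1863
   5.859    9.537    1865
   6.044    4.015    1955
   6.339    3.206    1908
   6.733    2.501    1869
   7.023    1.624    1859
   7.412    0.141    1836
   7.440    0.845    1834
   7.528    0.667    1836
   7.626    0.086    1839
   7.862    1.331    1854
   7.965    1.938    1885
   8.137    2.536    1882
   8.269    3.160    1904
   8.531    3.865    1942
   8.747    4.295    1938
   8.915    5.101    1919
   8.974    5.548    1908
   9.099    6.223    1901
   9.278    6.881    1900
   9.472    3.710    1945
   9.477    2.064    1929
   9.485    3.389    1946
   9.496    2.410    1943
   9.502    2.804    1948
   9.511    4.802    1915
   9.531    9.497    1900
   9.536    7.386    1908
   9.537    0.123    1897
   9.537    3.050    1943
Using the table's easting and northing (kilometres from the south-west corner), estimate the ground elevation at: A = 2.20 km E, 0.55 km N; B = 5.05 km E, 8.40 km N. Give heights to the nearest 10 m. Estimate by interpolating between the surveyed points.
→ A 1840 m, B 1900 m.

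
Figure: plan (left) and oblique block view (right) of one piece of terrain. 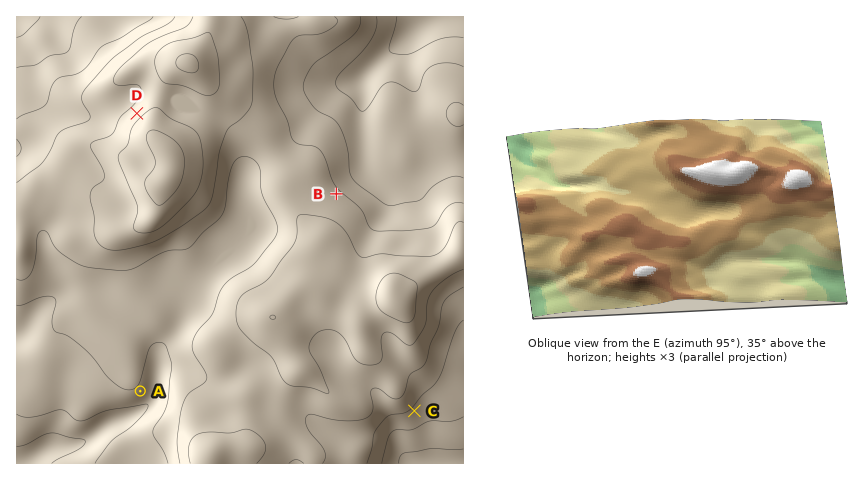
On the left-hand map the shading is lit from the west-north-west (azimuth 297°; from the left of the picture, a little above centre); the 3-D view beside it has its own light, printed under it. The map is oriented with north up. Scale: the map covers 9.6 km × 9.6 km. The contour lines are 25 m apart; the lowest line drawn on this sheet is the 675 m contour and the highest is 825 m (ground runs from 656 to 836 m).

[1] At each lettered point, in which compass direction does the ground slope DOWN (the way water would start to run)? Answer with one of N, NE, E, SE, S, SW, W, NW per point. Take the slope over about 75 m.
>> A SE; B NE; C SE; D NW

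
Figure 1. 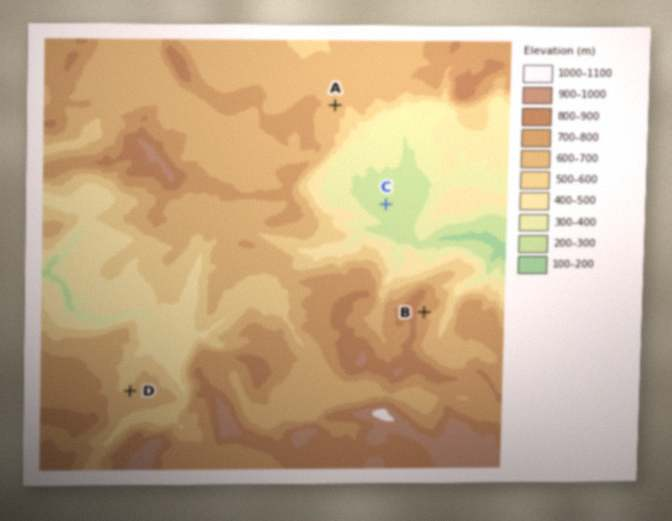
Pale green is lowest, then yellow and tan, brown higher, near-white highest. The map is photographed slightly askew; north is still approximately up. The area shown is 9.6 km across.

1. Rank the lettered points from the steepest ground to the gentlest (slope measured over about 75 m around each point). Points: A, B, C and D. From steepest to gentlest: B D A C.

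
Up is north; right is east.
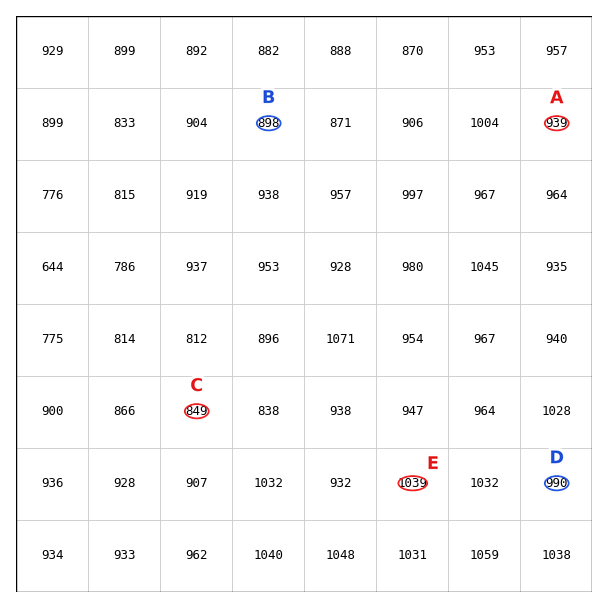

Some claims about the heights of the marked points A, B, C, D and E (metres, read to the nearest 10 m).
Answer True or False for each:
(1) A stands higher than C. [True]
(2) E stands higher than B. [True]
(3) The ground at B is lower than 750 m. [False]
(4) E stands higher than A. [True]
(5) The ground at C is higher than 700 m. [True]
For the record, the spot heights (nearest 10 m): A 940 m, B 900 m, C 850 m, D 990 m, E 1040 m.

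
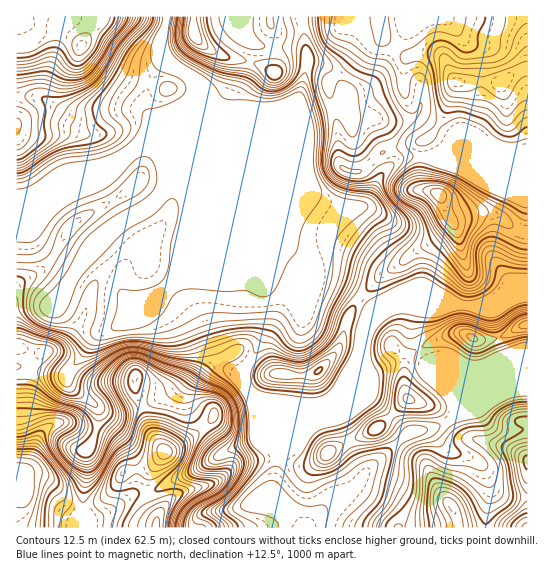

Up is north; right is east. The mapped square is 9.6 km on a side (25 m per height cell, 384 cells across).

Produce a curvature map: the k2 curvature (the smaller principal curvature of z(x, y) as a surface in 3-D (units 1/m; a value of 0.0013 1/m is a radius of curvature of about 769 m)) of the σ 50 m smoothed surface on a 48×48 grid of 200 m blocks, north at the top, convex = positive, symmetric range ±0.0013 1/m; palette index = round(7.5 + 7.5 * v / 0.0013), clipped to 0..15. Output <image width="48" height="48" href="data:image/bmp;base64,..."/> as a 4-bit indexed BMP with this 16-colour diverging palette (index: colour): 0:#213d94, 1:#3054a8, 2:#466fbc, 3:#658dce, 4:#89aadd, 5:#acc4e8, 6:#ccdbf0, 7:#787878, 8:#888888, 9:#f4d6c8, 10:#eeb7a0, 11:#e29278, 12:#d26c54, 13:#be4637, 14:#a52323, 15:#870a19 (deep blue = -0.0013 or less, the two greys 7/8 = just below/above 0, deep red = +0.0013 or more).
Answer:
<image width="48" height="48" href="data:image/bmp;base64,Qk32BAAAAAAAAHYAAAAoAAAAMAAAADAAAAABAAQAAAAAAIAEAAATCwAAEwsAABAAAAAAAAAAlD0hAKhUMAC8b0YAzo1lAN2qiQDoxKwA8NvMAHh4eACIiIgAyNb0AKC37gB4kuIAVGzSADdGvgAjI6UAGQqHAHd2ZnZnl4hBB5dmd3d3d3dnmVV2Z4Q3i3dlZmZUZ4hTAAAlZnd3d3Zmd2V3iHRFZnhldUd1Rld2QxADZ3Z3d3ZlZ3V5mWVVRHhmdBV4VkNod6kgRmd3ZndlZ2V4l1VkVnd4hBJ5dnQSNolyNWeHVFZld1Z3dVZUaImYYxF6hXdSADaFNWd2ZkVVZ2d3ZmZUaIqWMRBpdWm6YAF3RWZVq2VDNniWVVVVendRAUBHVIq5ZTAUJXdEqmVlIld0VmZneVZBNTBGRpmWRWYxN3dyZ2VpcyJFeJdmVFZ3mFFFWIhkRouAN3d2M1V7ljIiRoZFdnVpqVIyNERFZ6uAR3d3dlJHVFZlRDNYqYhVYwAkVEVmZ81gV3ZVV3cjRpiIR3YiZ3hkICRHh2Z2VpkQMiNEQ3dzWKiFV3d0EWVDI3doqHeHZDACSHd4hDd0SHdFd3d3d1VDIlZ4u3Z4cxJTa5hXqBZ0RnVXd3d3d2d3QSRo3YZUM1Z0J4dFiFJkZGVndTJHd4ebdDIliEIjV3eHNVQ0ZoJEl3ZlQ3hCNpeKZEMAAAJFd3iZZmVDRXUzqWZ2V6lmUoZTI1ZTEkVmVmZ3d3ZVNmZCeGZ2eadEd0MiRnd3d2d3ZmVVZmZlNohFN3ZTV2ISjFRGV4d3d3d3d3dmZmZ2RIhWZEVUEAJRBHVWZod3d3d4d3d3d3d3VGdlRnd3QiJHUXZlZod3d3d3h3d3d3h3ZFZ3czZTR5dEd4d3VXh3eId3d3d4d3h3dVd4h2RHaKhVRHd3ZWd3eIh3d3d3d3h3dleId4ZXZ4Y0VndndWZ3d4h3d3d3d3d3dlaId4ZmV2QleHZndldniId2d3d3d3d4d2V4d3d0Z2NGiWZnh1V2eIh2d3d3d3d4h2VohlVEeWVHeHdWiHZWZ3iGd3d3d3d4h3ZXUyNImXZXdnd1aId1VmeHd3d3d3dnh3ZUECNXeHdodXd3VXd3dWeHd3d3d3d2dlMiFYZXdnd2RFZ3dlV3iGZ3d3d3d3d3QhIyOch7p3QjZ0RWd3dWiXZ3d3d3d3d1A4mCBql4dAN3d3Q0Vmd1aIV3d3d3d3dzG6iGEUZBAWd3d6dTRERFV3Z3d3d3d3dxOpZncyI0d3d3d5h2ZndkRWd3d3d3d3dyN3Vohndmd3d2VoiHZ4iIZXd3d3d3d3dyNmVmdomHZ3dFZoh2Z3eHdmd3d3d3d3dyR3ZmVWZ3ZlVohZh2d3ZmZ2Z3d3d3d3dxZ3d2VVVmZWZohXdmVVVmd3ZWd3ZmQ0Zhd3d3V3ZFZndnhUREVERWd2iGZ2d1QyATh3Z3WIY2iHd4dlVWZmU1d2iYVUQ0WbYCmGZmaIU3qXZ5dmdWeZdDZ2ZkITRVWdkRhlZmV3U2iHd4d4hUephTRmVAFXh2Z4hBVFeIZ4ZGdndmeIlkaZl0NVYDiHd2ZVZBRmeId4ZohVVVZ3h2WJhmNDMIuGVWZmdBeYd4h3dnZWd3d3d3d3Z4ZVAJp0V3eIhCiod3h2Z2Znh3eHd3d3iad4AGZkZ3eHdDiIh3dnd2Z3d3dw=="/>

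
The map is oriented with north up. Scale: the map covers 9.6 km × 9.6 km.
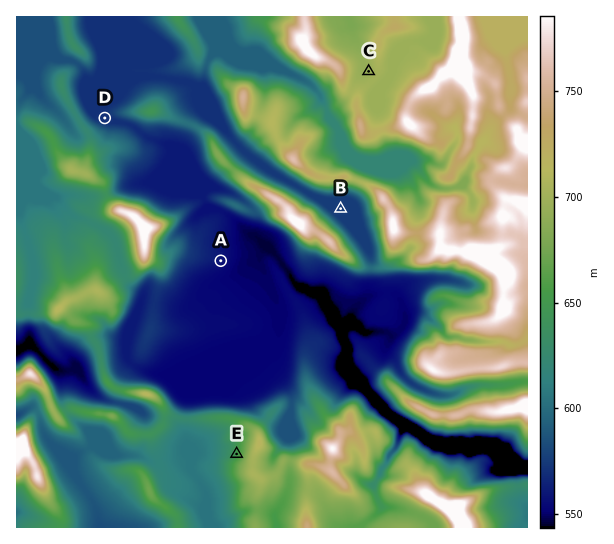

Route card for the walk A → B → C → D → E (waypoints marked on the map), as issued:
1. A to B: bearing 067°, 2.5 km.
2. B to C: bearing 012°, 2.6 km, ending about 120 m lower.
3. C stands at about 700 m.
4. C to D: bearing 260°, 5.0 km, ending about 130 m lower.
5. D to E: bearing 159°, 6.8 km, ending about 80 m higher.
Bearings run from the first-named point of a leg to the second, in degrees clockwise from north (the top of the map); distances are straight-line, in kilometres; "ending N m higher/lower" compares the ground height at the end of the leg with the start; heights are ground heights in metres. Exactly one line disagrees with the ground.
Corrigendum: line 2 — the sense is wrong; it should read higher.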